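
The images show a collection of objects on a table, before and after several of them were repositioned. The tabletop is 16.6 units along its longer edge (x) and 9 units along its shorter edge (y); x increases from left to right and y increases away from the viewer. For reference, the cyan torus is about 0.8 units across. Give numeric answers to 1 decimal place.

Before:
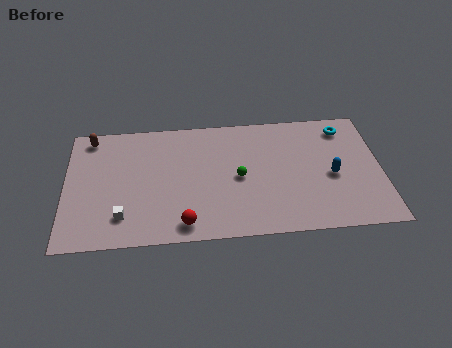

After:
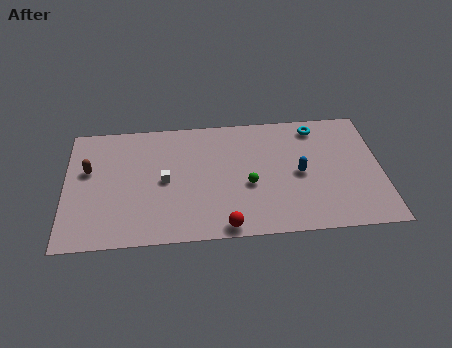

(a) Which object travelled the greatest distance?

the white cube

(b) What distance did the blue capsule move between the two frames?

1.7

From (14.0, 4.0) to (12.3, 4.3), the blue capsule covered √(1.7² + 0.3²) ≈ 1.7 units.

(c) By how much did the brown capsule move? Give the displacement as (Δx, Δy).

(-0.1, -2.4)

From the two frames, the brown capsule sits at roughly (1.3, 7.9) before and (1.2, 5.5) after.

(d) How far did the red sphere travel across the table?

2.1

The red sphere was near (6.2, 1.2) before and (8.3, 0.8) after, so it travelled √(2.1² + 0.4²) ≈ 2.1 units.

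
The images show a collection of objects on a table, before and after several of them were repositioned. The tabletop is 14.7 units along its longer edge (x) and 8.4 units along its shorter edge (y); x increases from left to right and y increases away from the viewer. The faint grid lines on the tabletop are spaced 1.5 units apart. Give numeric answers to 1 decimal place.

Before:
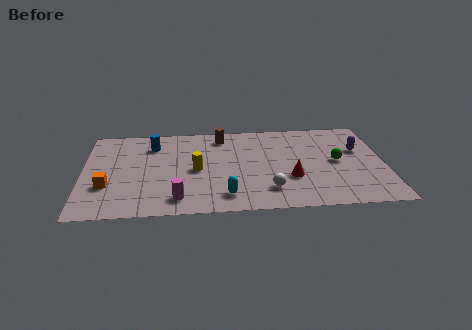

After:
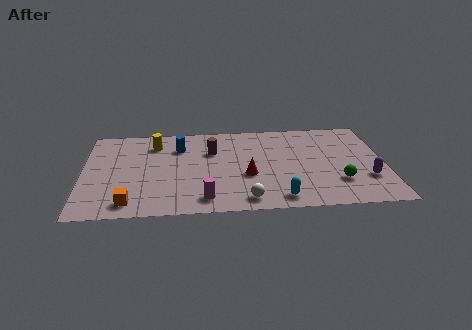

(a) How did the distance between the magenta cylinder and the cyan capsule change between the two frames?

+1.3

They were about 2.3 units apart before and 3.6 after — 1.3 units further apart.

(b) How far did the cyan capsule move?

2.6

The cyan capsule was near (6.9, 1.5) before and (9.5, 1.1) after, so it travelled √(2.6² + 0.4²) ≈ 2.6 units.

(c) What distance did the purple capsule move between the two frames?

2.7

The purple capsule moved from about (13.5, 5.3) to (13.8, 2.6), a distance of √(0.3² + 2.7²) ≈ 2.7.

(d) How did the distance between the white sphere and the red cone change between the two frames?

+0.7

They were about 1.5 units apart before and 2.2 after — 0.7 units further apart.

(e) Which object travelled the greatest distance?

the yellow cylinder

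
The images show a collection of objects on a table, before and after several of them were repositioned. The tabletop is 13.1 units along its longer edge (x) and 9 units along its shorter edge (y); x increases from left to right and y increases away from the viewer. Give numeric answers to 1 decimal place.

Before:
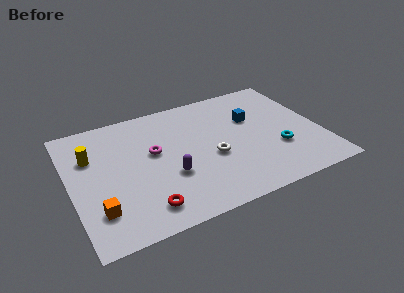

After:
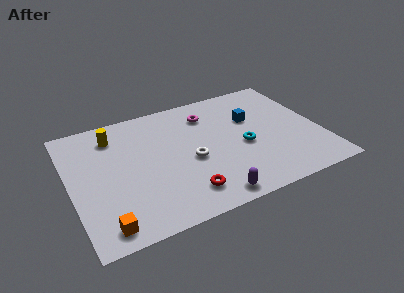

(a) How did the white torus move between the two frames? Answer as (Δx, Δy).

(-1.1, 0.2)

The white torus was at about (7.3, 3.7) and moved to about (6.2, 3.9).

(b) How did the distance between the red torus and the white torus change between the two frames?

-2.1

They were about 4.4 units apart before and 2.3 after — 2.1 units closer together.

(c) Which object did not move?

the blue cube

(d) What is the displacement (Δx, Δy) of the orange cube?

(0.2, -1.1)

The orange cube started near (1.2, 2.2) and ended near (1.4, 1.1).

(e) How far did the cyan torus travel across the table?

1.9

From (10.7, 3.0) to (9.0, 3.9), the cyan torus covered √(1.7² + 0.9²) ≈ 1.9 units.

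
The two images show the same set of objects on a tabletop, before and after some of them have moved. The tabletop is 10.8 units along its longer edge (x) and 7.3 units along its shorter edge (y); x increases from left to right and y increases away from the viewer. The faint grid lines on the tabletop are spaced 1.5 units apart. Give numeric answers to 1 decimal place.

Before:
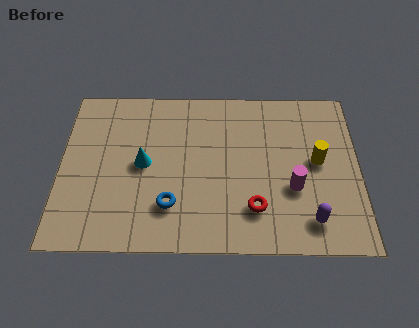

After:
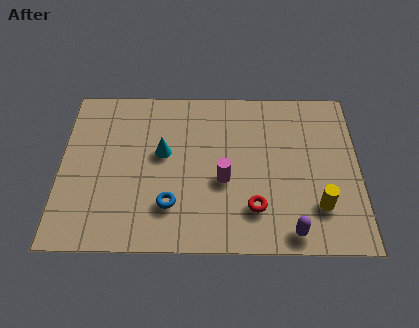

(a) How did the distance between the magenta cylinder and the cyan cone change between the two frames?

-3.0

The distance was about 5.5 in the first image and 2.5 in the second, so they moved 3.0 units closer together.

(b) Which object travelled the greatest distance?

the magenta cylinder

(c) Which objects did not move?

the red torus and the blue torus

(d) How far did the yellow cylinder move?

2.0

The yellow cylinder was near (9.3, 3.9) before and (9.3, 1.9) after, so it travelled √(0.0² + 2.0²) ≈ 2.0 units.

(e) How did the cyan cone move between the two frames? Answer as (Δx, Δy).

(0.7, 0.5)

The cyan cone was at about (3.0, 3.7) and moved to about (3.7, 4.2).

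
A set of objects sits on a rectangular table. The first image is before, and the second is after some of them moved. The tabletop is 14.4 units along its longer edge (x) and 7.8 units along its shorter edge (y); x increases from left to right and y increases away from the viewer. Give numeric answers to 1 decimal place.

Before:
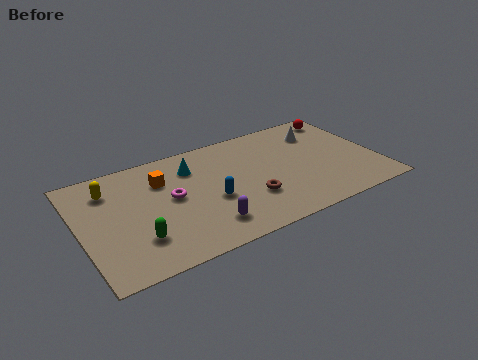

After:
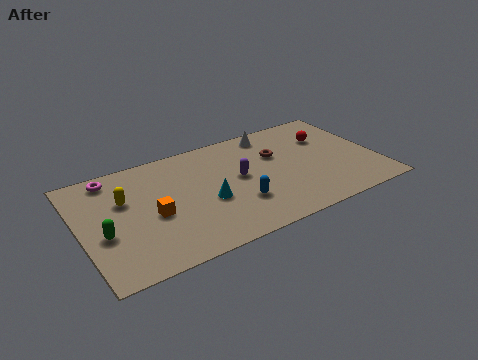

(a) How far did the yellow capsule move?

1.2

The yellow capsule moved from about (1.6, 6.0) to (2.2, 5.0), a distance of √(0.6² + 1.0²) ≈ 1.2.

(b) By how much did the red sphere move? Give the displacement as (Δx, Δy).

(-1.0, -1.3)

From the two frames, the red sphere sits at roughly (13.3, 6.7) before and (12.3, 5.4) after.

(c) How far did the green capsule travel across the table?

1.8

The green capsule moved from about (2.5, 2.1) to (1.0, 3.1), a distance of √(1.5² + 1.0²) ≈ 1.8.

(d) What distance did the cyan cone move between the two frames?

2.7

From (5.6, 5.9) to (6.0, 3.2), the cyan cone covered √(0.4² + 2.7²) ≈ 2.7 units.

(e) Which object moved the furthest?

the magenta torus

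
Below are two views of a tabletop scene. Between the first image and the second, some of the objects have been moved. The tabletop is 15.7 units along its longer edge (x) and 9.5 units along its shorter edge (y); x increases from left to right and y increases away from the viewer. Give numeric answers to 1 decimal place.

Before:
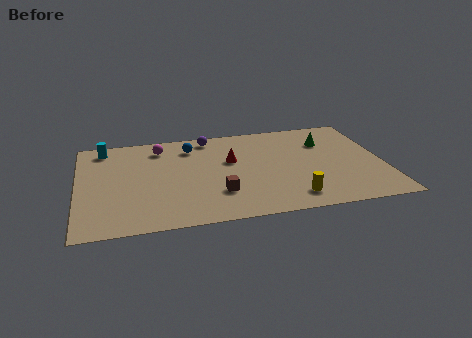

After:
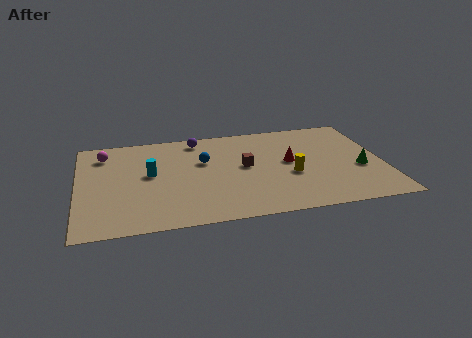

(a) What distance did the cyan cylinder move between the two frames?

3.8

The cyan cylinder moved from about (1.4, 8.2) to (3.7, 5.2), a distance of √(2.3² + 3.0²) ≈ 3.8.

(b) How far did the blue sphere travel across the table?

1.7

The blue sphere was near (5.9, 7.6) before and (6.5, 6.0) after, so it travelled √(0.6² + 1.6²) ≈ 1.7 units.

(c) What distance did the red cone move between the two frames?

3.1

The red cone was near (7.9, 5.8) before and (10.9, 5.1) after, so it travelled √(3.0² + 0.7²) ≈ 3.1 units.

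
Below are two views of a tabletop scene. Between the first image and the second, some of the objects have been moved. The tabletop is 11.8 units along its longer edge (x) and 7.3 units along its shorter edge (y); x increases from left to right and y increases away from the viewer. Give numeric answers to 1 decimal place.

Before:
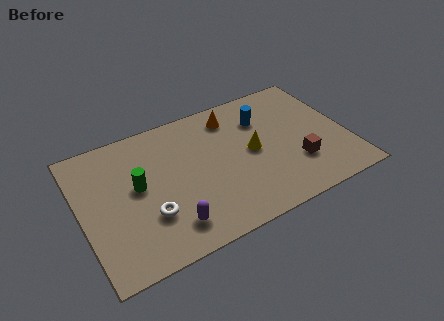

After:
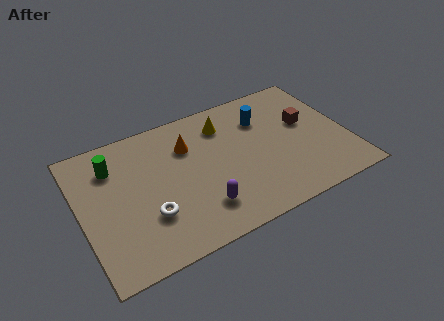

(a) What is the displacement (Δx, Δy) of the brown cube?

(0.7, 2.1)

The brown cube started near (9.4, 2.2) and ended near (10.1, 4.3).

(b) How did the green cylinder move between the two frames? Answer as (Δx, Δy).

(-0.9, 1.5)

The green cylinder was at about (2.5, 4.0) and moved to about (1.6, 5.5).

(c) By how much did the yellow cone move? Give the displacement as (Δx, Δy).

(-1.0, 2.0)

The yellow cone was at about (7.6, 3.7) and moved to about (6.6, 5.7).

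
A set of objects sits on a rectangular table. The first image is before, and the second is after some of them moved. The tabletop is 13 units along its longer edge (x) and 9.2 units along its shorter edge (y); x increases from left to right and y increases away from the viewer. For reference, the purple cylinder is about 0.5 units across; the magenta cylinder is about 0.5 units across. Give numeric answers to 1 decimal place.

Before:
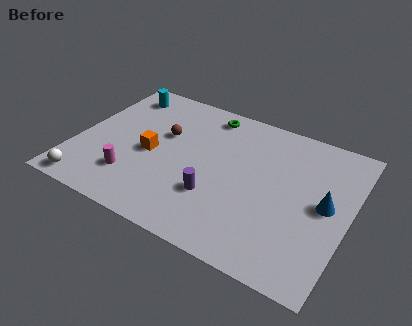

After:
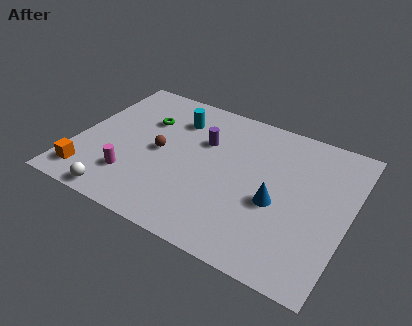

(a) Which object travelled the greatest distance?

the orange cube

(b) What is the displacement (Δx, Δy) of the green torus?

(-2.8, -1.7)

From the two frames, the green torus sits at roughly (5.8, 8.0) before and (3.0, 6.3) after.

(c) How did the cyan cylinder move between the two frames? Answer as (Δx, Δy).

(2.9, -0.7)

The cyan cylinder was at about (1.5, 7.7) and moved to about (4.4, 7.0).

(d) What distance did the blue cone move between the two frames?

2.4

The blue cone moved from about (11.9, 4.7) to (9.7, 3.8), a distance of √(2.2² + 0.9²) ≈ 2.4.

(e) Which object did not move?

the magenta cylinder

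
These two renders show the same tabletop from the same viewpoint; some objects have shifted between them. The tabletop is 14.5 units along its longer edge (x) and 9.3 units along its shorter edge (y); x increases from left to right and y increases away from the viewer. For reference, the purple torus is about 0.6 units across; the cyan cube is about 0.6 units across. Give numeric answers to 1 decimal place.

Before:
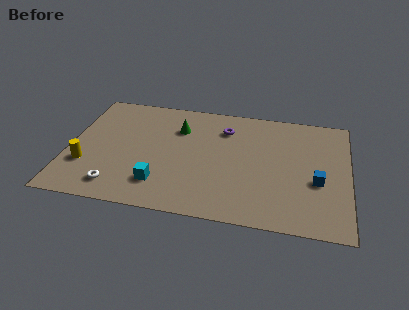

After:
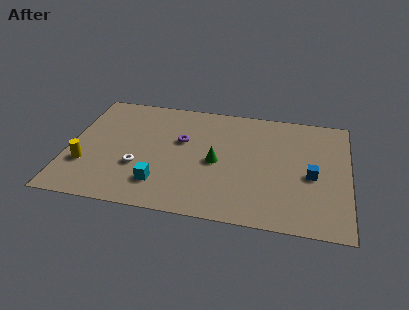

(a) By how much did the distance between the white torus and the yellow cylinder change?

+0.5

They were about 2.2 units apart before and 2.7 after — 0.5 units further apart.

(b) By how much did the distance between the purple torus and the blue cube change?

+1.0

They were about 6.0 units apart before and 7.0 after — 1.0 units further apart.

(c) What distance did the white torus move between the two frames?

2.0

From (2.7, 1.5) to (3.7, 3.2), the white torus covered √(1.0² + 1.7²) ≈ 2.0 units.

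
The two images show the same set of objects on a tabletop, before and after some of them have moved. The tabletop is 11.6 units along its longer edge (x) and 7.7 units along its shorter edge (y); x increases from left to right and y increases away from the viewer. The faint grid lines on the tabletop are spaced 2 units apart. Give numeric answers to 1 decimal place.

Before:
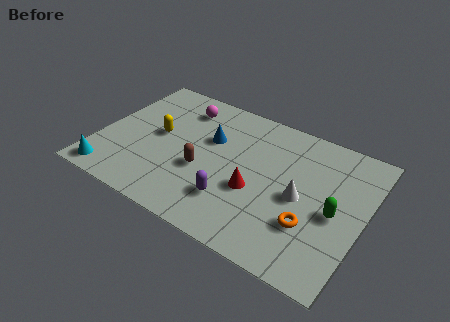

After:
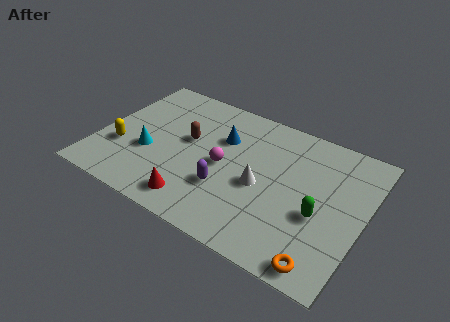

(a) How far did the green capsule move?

0.7

The green capsule was near (10.4, 3.5) before and (9.8, 3.1) after, so it travelled √(0.6² + 0.4²) ≈ 0.7 units.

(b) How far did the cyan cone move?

2.4

From (0.9, 0.9) to (2.3, 2.9), the cyan cone covered √(1.4² + 2.0²) ≈ 2.4 units.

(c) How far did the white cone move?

1.7

The white cone was near (8.9, 3.6) before and (7.2, 3.4) after, so it travelled √(1.7² + 0.2²) ≈ 1.7 units.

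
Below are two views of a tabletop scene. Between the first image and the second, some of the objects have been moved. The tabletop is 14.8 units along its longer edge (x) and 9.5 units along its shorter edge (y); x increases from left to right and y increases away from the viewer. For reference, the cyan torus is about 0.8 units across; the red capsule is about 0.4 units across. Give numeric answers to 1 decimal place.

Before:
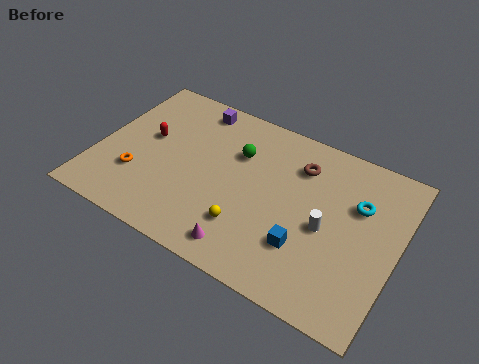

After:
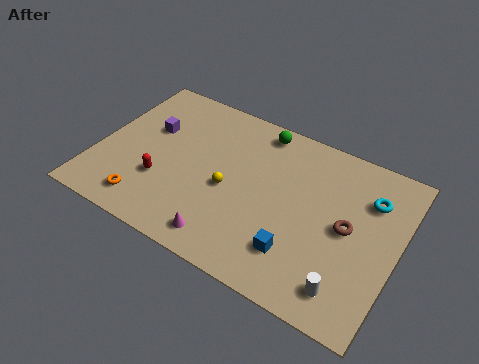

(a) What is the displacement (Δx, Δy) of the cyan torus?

(0.5, 0.6)

The cyan torus started near (12.7, 6.3) and ended near (13.2, 6.9).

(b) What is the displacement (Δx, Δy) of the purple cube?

(-1.9, -2.3)

The purple cube was at about (4.2, 8.3) and moved to about (2.3, 6.0).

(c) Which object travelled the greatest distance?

the brown torus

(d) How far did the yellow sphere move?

2.1

The yellow sphere was near (7.8, 2.5) before and (6.6, 4.2) after, so it travelled √(1.2² + 1.7²) ≈ 2.1 units.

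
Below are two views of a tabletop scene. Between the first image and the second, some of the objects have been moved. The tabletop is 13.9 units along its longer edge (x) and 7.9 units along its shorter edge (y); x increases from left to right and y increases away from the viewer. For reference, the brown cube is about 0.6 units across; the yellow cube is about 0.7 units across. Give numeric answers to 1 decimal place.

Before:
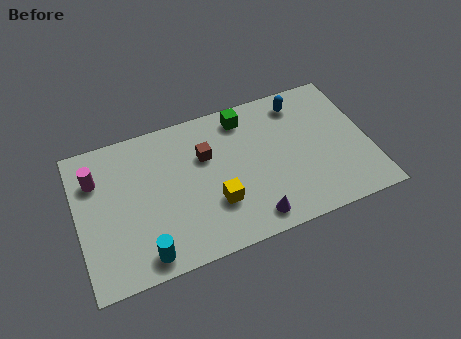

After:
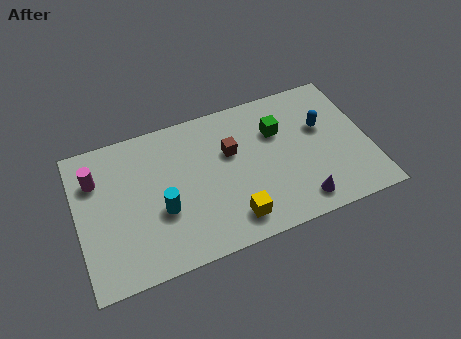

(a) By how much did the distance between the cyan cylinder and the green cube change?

-1.5

They were about 7.8 units apart before and 6.3 after — 1.5 units closer together.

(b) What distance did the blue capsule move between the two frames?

1.9

From (10.9, 6.6) to (11.8, 4.9), the blue capsule covered √(0.9² + 1.7²) ≈ 1.9 units.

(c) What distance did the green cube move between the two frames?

2.0

From (8.2, 6.7) to (9.7, 5.4), the green cube covered √(1.5² + 1.3²) ≈ 2.0 units.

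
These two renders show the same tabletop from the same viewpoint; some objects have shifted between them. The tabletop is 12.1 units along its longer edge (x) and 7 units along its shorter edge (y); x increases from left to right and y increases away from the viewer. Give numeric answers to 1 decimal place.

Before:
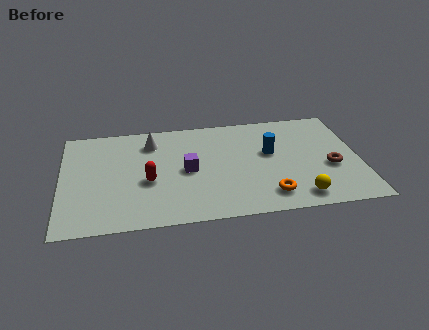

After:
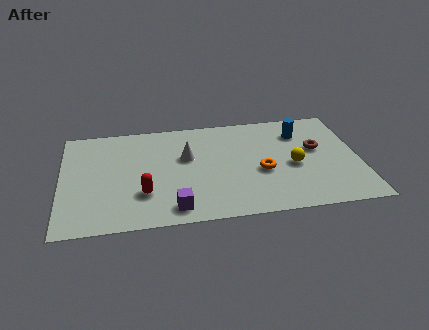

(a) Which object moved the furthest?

the purple cube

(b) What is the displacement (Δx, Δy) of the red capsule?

(-0.2, -0.8)

From the two frames, the red capsule sits at roughly (3.5, 2.9) before and (3.3, 2.1) after.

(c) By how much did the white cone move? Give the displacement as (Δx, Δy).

(1.4, -1.2)

The white cone started near (3.7, 5.5) and ended near (5.1, 4.3).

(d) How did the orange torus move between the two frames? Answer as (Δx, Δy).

(-0.2, 1.6)

The orange torus was at about (8.3, 1.3) and moved to about (8.1, 2.9).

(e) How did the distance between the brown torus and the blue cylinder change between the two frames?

-1.4

They were about 2.7 units apart before and 1.3 after — 1.4 units closer together.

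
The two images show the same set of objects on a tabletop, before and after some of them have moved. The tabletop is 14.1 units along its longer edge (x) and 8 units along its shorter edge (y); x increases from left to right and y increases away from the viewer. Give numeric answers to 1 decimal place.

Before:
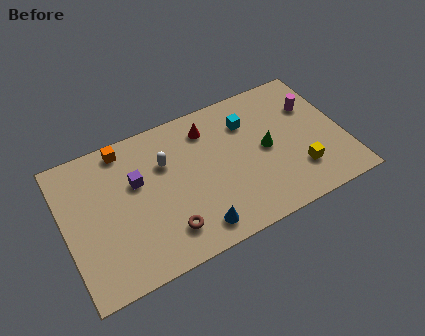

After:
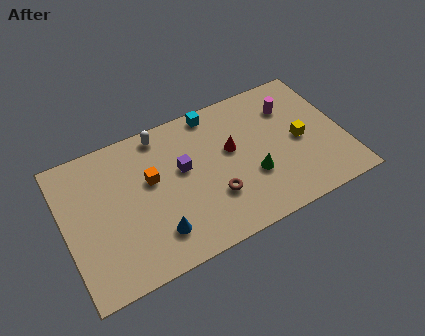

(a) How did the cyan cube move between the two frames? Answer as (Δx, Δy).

(-1.6, 1.3)

The cyan cube was at about (9.5, 5.9) and moved to about (7.9, 7.2).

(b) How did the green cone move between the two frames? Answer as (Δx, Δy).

(-0.9, -1.2)

From the two frames, the green cone sits at roughly (10.2, 4.0) before and (9.3, 2.8) after.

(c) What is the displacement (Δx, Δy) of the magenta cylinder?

(-1.1, 0.4)

The magenta cylinder was at about (12.8, 5.5) and moved to about (11.7, 5.9).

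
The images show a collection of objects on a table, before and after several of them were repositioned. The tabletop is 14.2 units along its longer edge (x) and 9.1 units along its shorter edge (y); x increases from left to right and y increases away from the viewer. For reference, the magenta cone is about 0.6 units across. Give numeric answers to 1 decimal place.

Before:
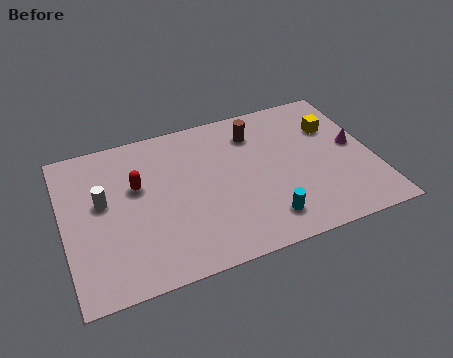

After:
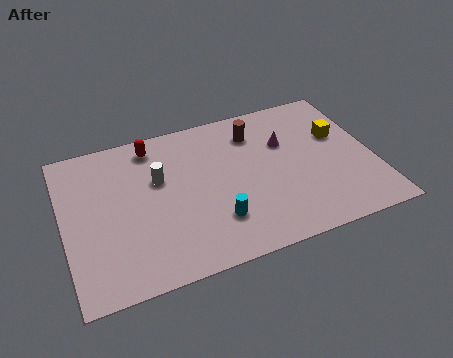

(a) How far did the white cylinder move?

2.6

The white cylinder moved from about (1.8, 5.2) to (4.4, 5.7), a distance of √(2.6² + 0.5²) ≈ 2.6.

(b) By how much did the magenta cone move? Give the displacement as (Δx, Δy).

(-3.1, 1.2)

The magenta cone was at about (13.4, 4.8) and moved to about (10.3, 6.0).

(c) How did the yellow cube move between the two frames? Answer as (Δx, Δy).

(0.2, -0.6)

From the two frames, the yellow cube sits at roughly (12.6, 6.3) before and (12.8, 5.7) after.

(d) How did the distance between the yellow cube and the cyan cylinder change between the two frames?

+1.0

Before: roughly 5.9 units apart; after: 6.9. That's 1.0 units further apart.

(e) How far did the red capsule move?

2.4

The red capsule was near (3.4, 5.6) before and (4.3, 7.8) after, so it travelled √(0.9² + 2.2²) ≈ 2.4 units.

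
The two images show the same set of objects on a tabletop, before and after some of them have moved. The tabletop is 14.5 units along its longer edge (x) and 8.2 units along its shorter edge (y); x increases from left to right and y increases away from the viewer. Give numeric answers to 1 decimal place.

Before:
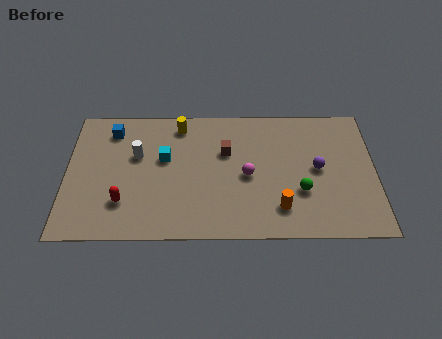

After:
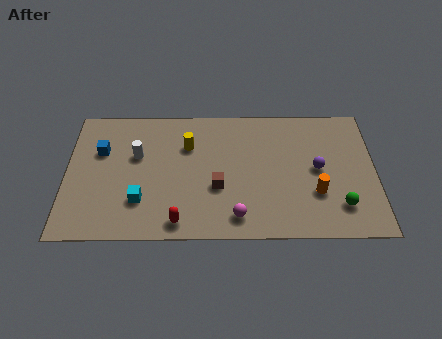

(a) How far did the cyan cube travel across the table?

2.8

The cyan cube was near (4.6, 4.9) before and (3.5, 2.3) after, so it travelled √(1.1² + 2.6²) ≈ 2.8 units.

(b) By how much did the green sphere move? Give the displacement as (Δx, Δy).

(1.8, -0.9)

The green sphere started near (11.0, 2.8) and ended near (12.8, 1.9).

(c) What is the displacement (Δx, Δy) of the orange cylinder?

(1.7, 0.9)

The orange cylinder started near (10.0, 1.8) and ended near (11.7, 2.7).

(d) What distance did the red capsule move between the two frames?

2.9

The red capsule moved from about (2.7, 2.2) to (5.3, 1.0), a distance of √(2.6² + 1.2²) ≈ 2.9.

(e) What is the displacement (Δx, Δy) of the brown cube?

(-0.4, -2.2)

From the two frames, the brown cube sits at roughly (7.5, 5.3) before and (7.1, 3.1) after.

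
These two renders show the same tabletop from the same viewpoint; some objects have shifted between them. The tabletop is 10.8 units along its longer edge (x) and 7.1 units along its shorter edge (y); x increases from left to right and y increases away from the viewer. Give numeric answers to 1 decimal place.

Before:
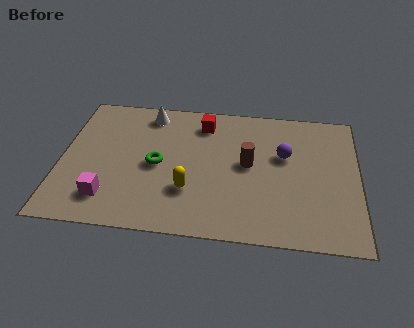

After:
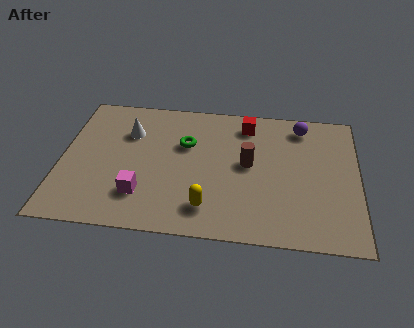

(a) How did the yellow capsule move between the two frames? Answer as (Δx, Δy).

(0.7, -0.8)

From the two frames, the yellow capsule sits at roughly (4.7, 2.2) before and (5.4, 1.4) after.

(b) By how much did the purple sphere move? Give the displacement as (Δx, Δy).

(0.6, 1.6)

The purple sphere started near (8.1, 4.4) and ended near (8.7, 6.0).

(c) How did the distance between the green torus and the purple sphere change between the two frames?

-0.3

Before: roughly 4.7 units apart; after: 4.4. That's 0.3 units closer together.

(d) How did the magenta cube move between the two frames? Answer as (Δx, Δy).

(1.2, 0.3)

The magenta cube started near (1.8, 1.5) and ended near (3.0, 1.8).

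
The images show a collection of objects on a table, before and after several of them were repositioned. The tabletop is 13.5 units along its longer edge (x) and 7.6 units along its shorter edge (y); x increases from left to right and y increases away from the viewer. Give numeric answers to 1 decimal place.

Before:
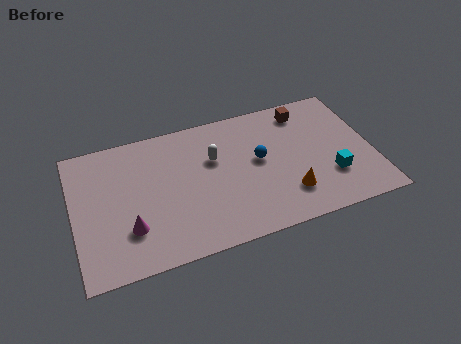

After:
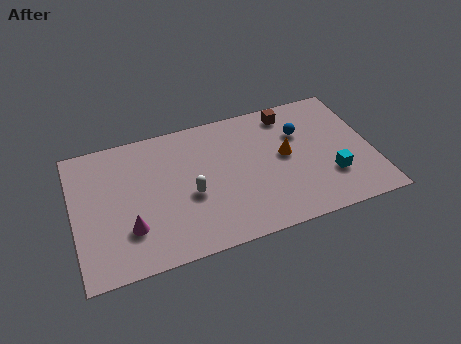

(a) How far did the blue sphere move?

2.2

The blue sphere moved from about (8.4, 4.2) to (10.4, 5.2), a distance of √(2.0² + 1.0²) ≈ 2.2.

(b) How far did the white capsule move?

2.1

The white capsule was near (6.4, 4.9) before and (5.2, 3.2) after, so it travelled √(1.2² + 1.7²) ≈ 2.1 units.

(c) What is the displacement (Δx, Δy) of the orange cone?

(0.1, 2.2)

The orange cone was at about (9.5, 1.9) and moved to about (9.6, 4.1).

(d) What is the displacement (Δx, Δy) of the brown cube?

(-0.7, 0.1)

The brown cube was at about (10.7, 6.4) and moved to about (10.0, 6.5).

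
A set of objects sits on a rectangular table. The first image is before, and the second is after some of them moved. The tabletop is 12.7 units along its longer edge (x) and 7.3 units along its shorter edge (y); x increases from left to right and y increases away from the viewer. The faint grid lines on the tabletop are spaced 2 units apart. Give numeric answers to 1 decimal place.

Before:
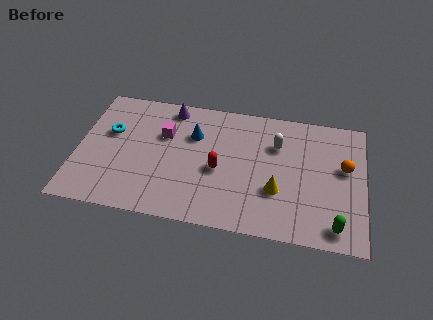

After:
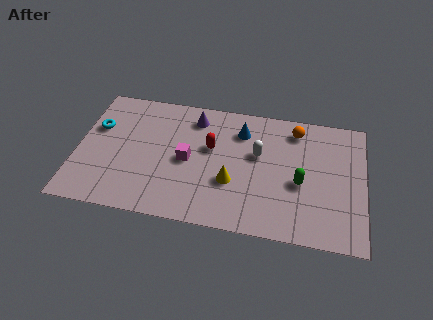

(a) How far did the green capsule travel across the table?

2.6

From (11.5, 1.0) to (9.9, 3.1), the green capsule covered √(1.6² + 2.1²) ≈ 2.6 units.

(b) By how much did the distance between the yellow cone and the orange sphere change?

+1.0

The distance was about 3.4 in the first image and 4.4 in the second, so they moved 1.0 units further apart.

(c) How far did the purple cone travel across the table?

1.2

The purple cone moved from about (4.0, 6.4) to (5.1, 6.0), a distance of √(1.1² + 0.4²) ≈ 1.2.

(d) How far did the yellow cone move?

2.0

From (8.9, 2.5) to (6.9, 2.6), the yellow cone covered √(2.0² + 0.1²) ≈ 2.0 units.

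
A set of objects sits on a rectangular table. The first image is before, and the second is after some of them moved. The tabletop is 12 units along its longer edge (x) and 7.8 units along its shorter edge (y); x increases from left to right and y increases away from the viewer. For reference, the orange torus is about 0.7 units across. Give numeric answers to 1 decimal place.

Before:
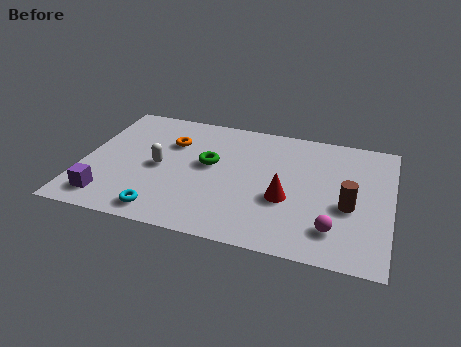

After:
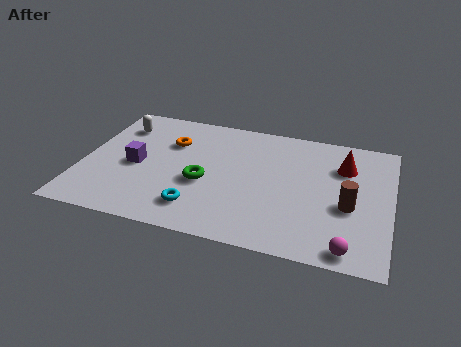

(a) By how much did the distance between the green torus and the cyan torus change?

-2.1

Before: roughly 3.7 units apart; after: 1.6. That's 2.1 units closer together.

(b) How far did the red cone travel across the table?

3.3

From (8.0, 3.0) to (10.1, 5.6), the red cone covered √(2.1² + 2.6²) ≈ 3.3 units.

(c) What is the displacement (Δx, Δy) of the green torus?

(-0.1, -1.2)

From the two frames, the green torus sits at roughly (4.9, 4.4) before and (4.8, 3.2) after.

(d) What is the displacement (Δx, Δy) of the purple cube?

(0.9, 2.3)

From the two frames, the purple cube sits at roughly (1.2, 1.3) before and (2.1, 3.6) after.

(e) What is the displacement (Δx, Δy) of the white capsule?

(-1.8, 2.3)

From the two frames, the white capsule sits at roughly (3.0, 3.7) before and (1.2, 6.0) after.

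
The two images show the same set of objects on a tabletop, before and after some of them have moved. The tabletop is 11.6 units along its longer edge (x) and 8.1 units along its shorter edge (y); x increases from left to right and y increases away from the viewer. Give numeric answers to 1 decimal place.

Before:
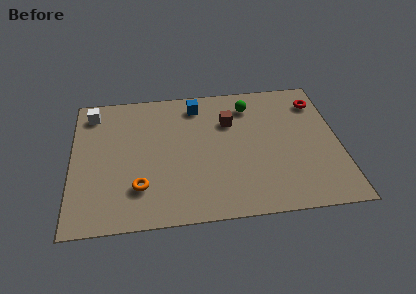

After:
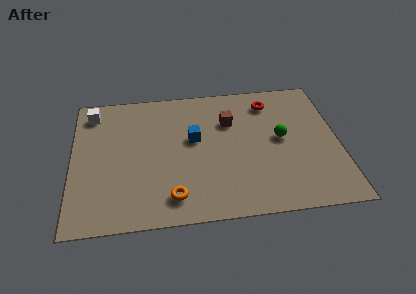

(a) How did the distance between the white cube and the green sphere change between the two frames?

+1.7

The distance was about 6.9 in the first image and 8.6 in the second, so they moved 1.7 units further apart.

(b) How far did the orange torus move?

1.6

From (2.9, 2.1) to (4.3, 1.4), the orange torus covered √(1.4² + 0.7²) ≈ 1.6 units.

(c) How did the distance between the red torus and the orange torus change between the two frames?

-2.2

Before: roughly 9.0 units apart; after: 6.8. That's 2.2 units closer together.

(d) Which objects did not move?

the white cube and the brown cube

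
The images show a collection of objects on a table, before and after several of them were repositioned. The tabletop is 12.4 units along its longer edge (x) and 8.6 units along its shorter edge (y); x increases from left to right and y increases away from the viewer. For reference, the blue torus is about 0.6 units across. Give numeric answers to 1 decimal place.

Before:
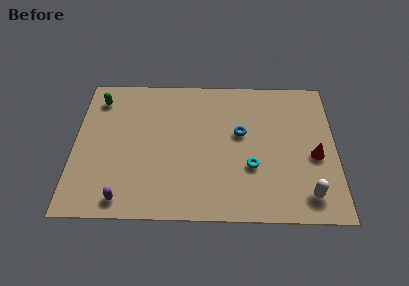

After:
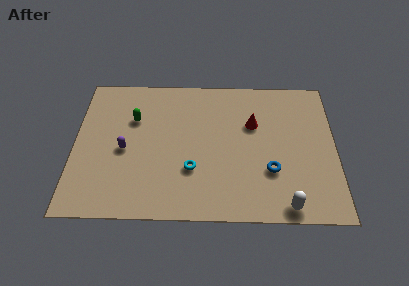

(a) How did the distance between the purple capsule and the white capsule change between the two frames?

-0.4

They were about 8.6 units apart before and 8.2 after — 0.4 units closer together.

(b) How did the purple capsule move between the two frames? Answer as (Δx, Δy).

(0.0, 2.9)

The purple capsule was at about (2.4, 1.0) and moved to about (2.4, 3.9).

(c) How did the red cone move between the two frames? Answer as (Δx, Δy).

(-2.9, 1.9)

From the two frames, the red cone sits at roughly (11.4, 3.7) before and (8.5, 5.6) after.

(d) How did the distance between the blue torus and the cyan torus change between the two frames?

+1.6

They were about 2.1 units apart before and 3.7 after — 1.6 units further apart.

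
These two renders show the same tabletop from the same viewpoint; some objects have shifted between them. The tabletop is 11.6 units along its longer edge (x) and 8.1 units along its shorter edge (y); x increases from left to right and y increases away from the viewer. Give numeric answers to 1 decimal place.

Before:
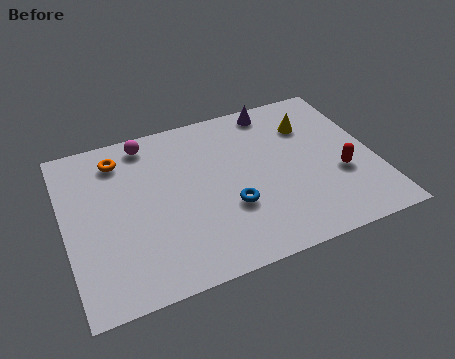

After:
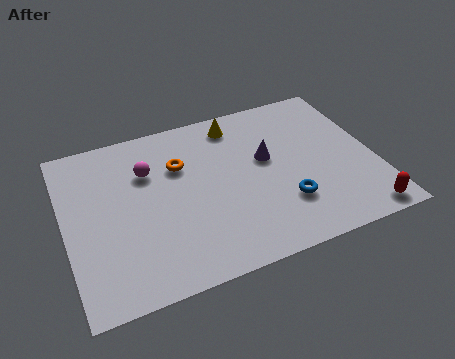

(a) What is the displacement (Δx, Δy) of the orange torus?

(2.2, -1.1)

The orange torus started near (2.2, 6.6) and ended near (4.4, 5.5).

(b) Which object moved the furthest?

the yellow cone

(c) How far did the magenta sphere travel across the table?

1.5

From (3.3, 7.1) to (3.2, 5.6), the magenta sphere covered √(0.1² + 1.5²) ≈ 1.5 units.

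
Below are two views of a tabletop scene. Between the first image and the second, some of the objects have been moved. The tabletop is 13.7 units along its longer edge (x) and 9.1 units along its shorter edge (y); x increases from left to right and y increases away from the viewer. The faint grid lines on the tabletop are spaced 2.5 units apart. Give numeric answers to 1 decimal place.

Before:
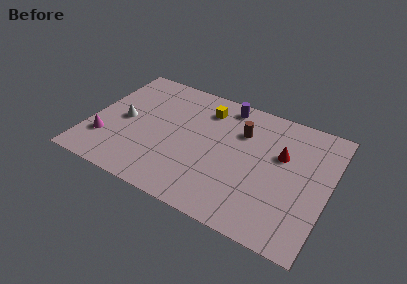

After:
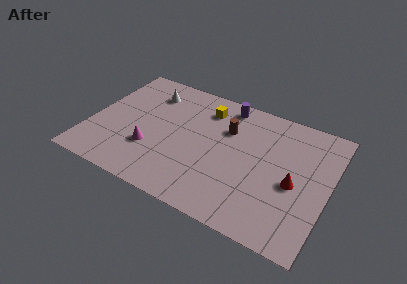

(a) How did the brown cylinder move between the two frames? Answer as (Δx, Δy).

(-0.8, -0.2)

The brown cylinder started near (8.5, 6.4) and ended near (7.7, 6.2).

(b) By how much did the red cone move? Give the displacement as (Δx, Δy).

(0.9, -1.7)

The red cone started near (10.9, 5.7) and ended near (11.8, 4.0).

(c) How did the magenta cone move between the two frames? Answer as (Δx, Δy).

(2.6, 0.4)

The magenta cone was at about (1.1, 2.5) and moved to about (3.7, 2.9).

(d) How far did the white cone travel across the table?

2.9

The white cone was near (1.9, 4.4) before and (3.0, 7.1) after, so it travelled √(1.1² + 2.7²) ≈ 2.9 units.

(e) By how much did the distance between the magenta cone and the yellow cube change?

-2.0

They were about 7.0 units apart before and 5.0 after — 2.0 units closer together.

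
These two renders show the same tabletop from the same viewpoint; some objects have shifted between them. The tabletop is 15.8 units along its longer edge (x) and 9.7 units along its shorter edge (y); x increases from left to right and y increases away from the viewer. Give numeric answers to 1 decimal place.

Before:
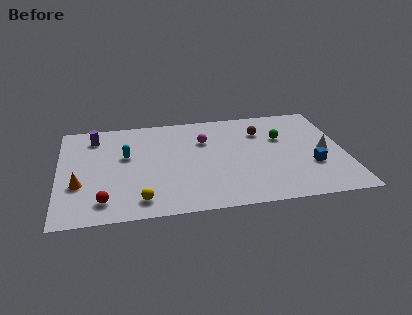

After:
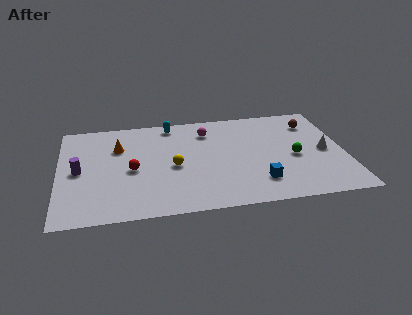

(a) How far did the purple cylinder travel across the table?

3.3

From (2.0, 7.9) to (1.1, 4.7), the purple cylinder covered √(0.9² + 3.2²) ≈ 3.3 units.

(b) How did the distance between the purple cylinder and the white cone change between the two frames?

+0.5

Before: roughly 13.1 units apart; after: 13.6. That's 0.5 units further apart.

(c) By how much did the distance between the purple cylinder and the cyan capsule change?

+3.8

Before: roughly 2.7 units apart; after: 6.5. That's 3.8 units further apart.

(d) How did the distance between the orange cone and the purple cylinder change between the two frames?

-1.6

They were about 4.6 units apart before and 3.0 after — 1.6 units closer together.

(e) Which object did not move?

the white cone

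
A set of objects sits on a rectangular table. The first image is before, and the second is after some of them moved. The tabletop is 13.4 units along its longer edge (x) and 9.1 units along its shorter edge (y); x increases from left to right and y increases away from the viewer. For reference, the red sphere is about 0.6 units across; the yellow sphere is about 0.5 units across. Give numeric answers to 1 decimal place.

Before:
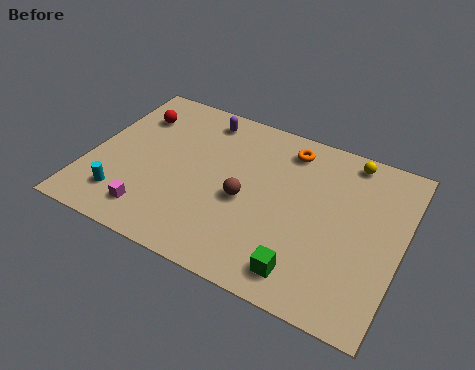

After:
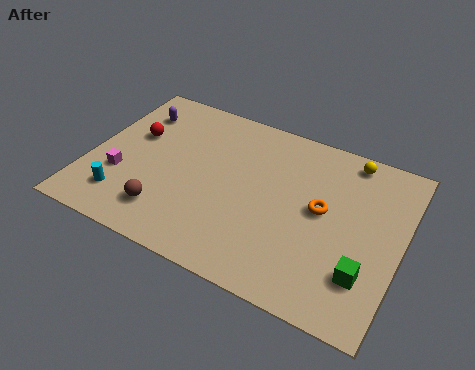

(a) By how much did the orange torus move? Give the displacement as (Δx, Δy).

(1.8, -2.7)

The orange torus was at about (8.2, 7.6) and moved to about (10.0, 4.9).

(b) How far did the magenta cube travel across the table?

2.2

From (3.1, 1.6) to (1.5, 3.1), the magenta cube covered √(1.6² + 1.5²) ≈ 2.2 units.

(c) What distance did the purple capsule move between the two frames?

3.0

The purple capsule moved from about (4.4, 7.8) to (1.5, 7.0), a distance of √(2.9² + 0.8²) ≈ 3.0.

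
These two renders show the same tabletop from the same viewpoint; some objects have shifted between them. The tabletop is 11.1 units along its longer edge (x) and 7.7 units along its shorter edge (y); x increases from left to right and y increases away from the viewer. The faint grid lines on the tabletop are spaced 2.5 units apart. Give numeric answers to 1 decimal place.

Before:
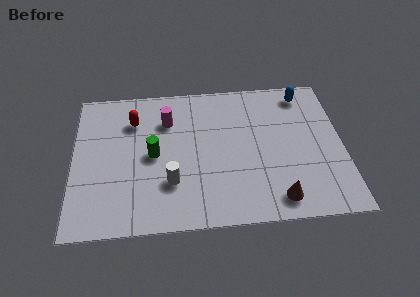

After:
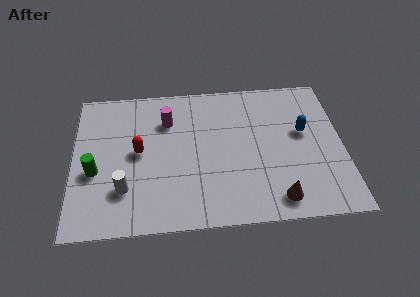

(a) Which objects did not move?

the magenta cylinder and the brown cone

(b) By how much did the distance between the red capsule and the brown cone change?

-1.1

The distance was about 7.4 in the first image and 6.3 in the second, so they moved 1.1 units closer together.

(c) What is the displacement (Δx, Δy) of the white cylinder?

(-1.9, -0.2)

The white cylinder was at about (4.0, 2.3) and moved to about (2.1, 2.1).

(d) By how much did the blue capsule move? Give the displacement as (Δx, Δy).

(-0.1, -2.1)

The blue capsule started near (9.6, 6.6) and ended near (9.5, 4.5).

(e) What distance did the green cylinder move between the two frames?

2.5

The green cylinder moved from about (3.3, 3.8) to (0.9, 3.1), a distance of √(2.4² + 0.7²) ≈ 2.5.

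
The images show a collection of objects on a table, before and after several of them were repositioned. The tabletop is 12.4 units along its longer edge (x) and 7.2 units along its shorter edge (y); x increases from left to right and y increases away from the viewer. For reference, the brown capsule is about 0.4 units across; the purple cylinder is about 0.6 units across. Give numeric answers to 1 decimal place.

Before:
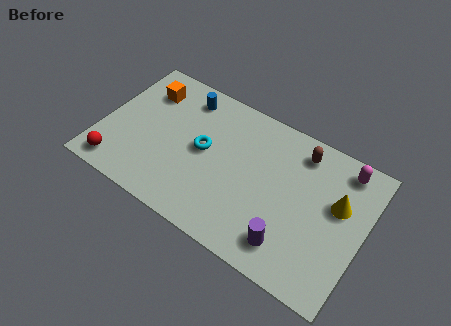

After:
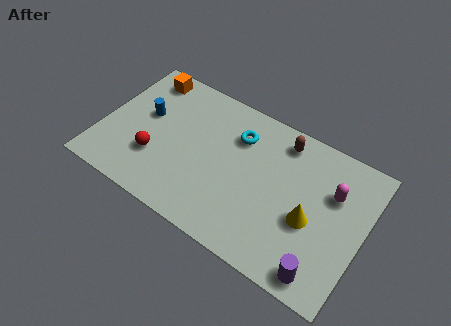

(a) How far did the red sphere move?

2.1

The red sphere was near (1.1, 1.0) before and (2.7, 2.3) after, so it travelled √(1.6² + 1.3²) ≈ 2.1 units.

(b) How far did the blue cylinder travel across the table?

2.4

The blue cylinder moved from about (3.5, 6.0) to (1.9, 4.2), a distance of √(1.6² + 1.8²) ≈ 2.4.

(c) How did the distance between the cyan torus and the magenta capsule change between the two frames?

-2.1

They were about 6.7 units apart before and 4.6 after — 2.1 units closer together.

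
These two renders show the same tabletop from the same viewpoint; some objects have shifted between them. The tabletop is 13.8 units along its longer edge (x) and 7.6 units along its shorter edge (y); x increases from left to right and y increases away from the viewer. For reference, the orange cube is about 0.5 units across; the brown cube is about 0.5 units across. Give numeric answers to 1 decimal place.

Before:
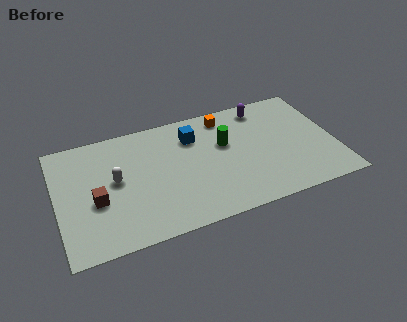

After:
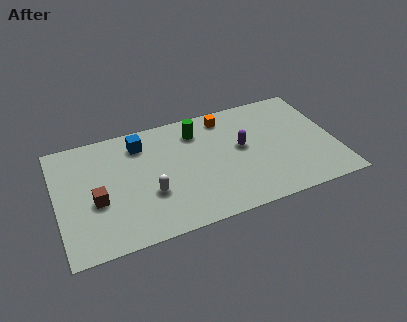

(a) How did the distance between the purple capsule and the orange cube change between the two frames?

+0.5

They were about 1.9 units apart before and 2.4 after — 0.5 units further apart.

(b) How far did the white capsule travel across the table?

2.1

From (2.9, 4.1) to (4.5, 2.7), the white capsule covered √(1.6² + 1.4²) ≈ 2.1 units.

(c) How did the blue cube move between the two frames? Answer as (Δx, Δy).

(-2.6, 0.4)

From the two frames, the blue cube sits at roughly (6.9, 5.7) before and (4.3, 6.1) after.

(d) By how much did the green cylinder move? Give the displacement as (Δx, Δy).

(-1.3, 1.3)

From the two frames, the green cylinder sits at roughly (8.4, 4.7) before and (7.1, 6.0) after.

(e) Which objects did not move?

the brown cube and the orange cube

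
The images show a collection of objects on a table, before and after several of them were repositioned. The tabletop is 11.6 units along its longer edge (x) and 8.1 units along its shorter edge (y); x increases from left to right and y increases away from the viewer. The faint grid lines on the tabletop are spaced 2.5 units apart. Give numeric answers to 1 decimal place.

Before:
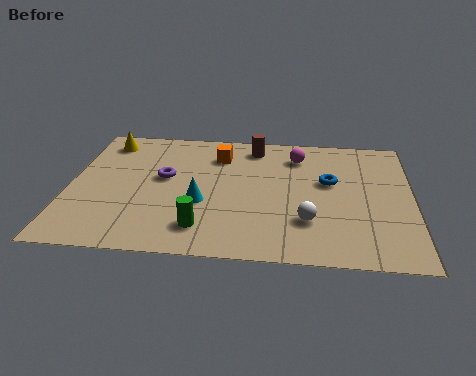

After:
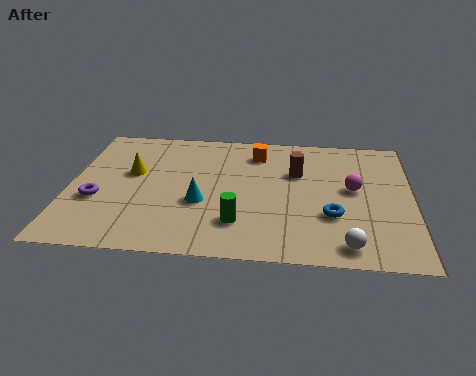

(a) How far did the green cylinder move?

1.3

From (4.6, 1.6) to (5.8, 2.0), the green cylinder covered √(1.2² + 0.4²) ≈ 1.3 units.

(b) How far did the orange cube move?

1.3

The orange cube was near (5.0, 6.2) before and (6.3, 6.5) after, so it travelled √(1.3² + 0.3²) ≈ 1.3 units.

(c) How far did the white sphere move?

1.8

The white sphere was near (8.1, 2.3) before and (9.4, 1.0) after, so it travelled √(1.3² + 1.3²) ≈ 1.8 units.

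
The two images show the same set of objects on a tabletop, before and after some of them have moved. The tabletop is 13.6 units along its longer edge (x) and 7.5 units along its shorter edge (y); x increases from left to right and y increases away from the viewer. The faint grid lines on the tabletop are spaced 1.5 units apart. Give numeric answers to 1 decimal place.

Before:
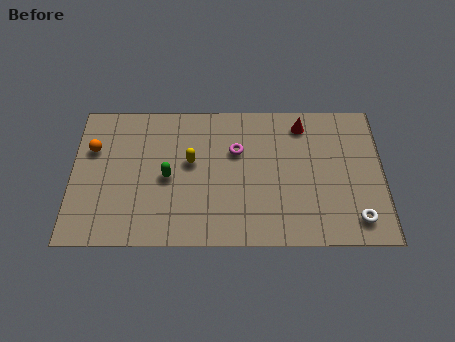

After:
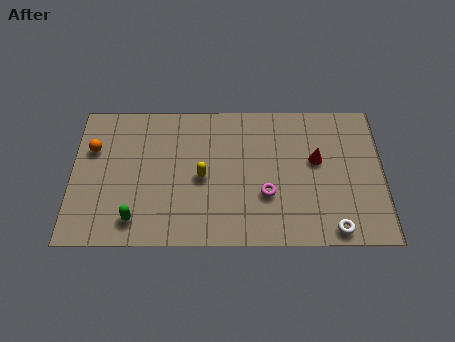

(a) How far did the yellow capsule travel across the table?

0.9

The yellow capsule was near (5.2, 4.3) before and (5.7, 3.5) after, so it travelled √(0.5² + 0.8²) ≈ 0.9 units.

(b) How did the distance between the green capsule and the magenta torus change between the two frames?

+2.5

The distance was about 3.3 in the first image and 5.8 in the second, so they moved 2.5 units further apart.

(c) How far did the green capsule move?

2.6

The green capsule moved from about (4.2, 3.5) to (2.8, 1.3), a distance of √(1.4² + 2.2²) ≈ 2.6.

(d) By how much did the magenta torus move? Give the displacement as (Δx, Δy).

(1.3, -2.3)

The magenta torus started near (7.2, 4.9) and ended near (8.5, 2.6).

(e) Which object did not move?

the orange sphere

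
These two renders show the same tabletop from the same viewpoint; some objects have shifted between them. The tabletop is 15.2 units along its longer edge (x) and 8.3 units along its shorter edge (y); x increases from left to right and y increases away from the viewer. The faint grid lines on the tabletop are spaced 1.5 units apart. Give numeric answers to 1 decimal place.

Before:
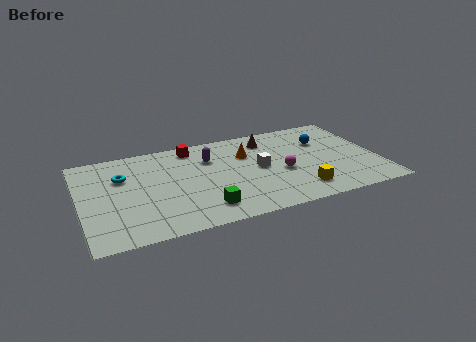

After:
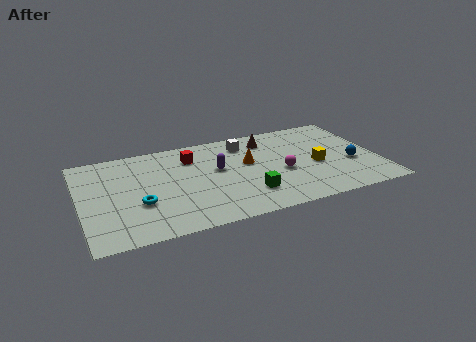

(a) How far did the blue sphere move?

2.8

The blue sphere was near (12.6, 5.7) before and (13.8, 3.2) after, so it travelled √(1.2² + 2.5²) ≈ 2.8 units.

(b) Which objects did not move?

the brown cone and the magenta sphere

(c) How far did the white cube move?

2.5

The white cube was near (9.1, 4.2) before and (8.6, 6.7) after, so it travelled √(0.5² + 2.5²) ≈ 2.5 units.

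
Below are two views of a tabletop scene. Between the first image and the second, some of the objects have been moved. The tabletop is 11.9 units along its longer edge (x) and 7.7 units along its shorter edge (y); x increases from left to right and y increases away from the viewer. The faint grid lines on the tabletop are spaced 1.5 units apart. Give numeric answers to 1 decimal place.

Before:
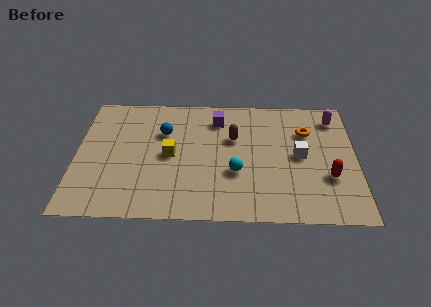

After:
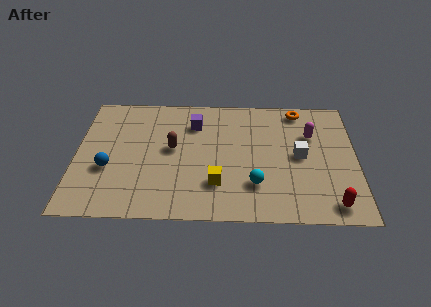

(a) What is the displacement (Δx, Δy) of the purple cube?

(-1.0, -0.3)

The purple cube was at about (6.0, 6.1) and moved to about (5.0, 5.8).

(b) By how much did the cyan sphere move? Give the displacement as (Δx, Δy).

(0.8, -0.7)

The cyan sphere was at about (6.8, 2.8) and moved to about (7.6, 2.1).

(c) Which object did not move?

the white cube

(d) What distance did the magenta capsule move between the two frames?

1.5

The magenta capsule was near (11.0, 6.3) before and (10.0, 5.2) after, so it travelled √(1.0² + 1.1²) ≈ 1.5 units.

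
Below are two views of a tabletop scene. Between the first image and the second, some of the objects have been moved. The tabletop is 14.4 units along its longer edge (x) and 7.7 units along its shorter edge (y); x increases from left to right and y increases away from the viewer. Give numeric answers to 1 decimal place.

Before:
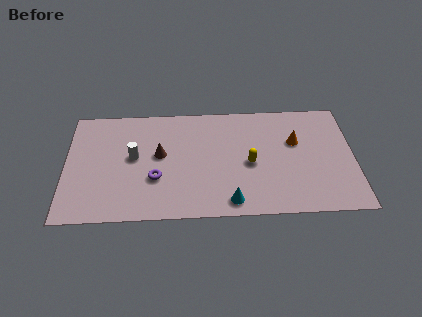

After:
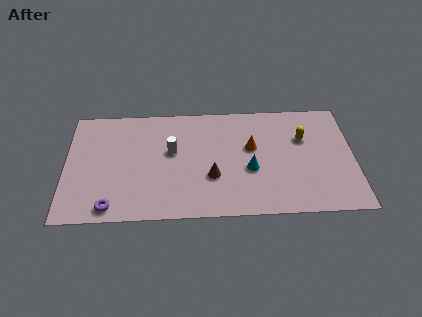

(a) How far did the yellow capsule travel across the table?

3.1

The yellow capsule moved from about (9.2, 3.5) to (11.9, 5.1), a distance of √(2.7² + 1.6²) ≈ 3.1.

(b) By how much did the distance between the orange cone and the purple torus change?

+0.6

Before: roughly 7.3 units apart; after: 7.9. That's 0.6 units further apart.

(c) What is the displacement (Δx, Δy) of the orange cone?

(-2.2, -0.3)

The orange cone started near (11.5, 4.9) and ended near (9.3, 4.6).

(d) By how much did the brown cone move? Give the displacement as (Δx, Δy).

(2.6, -1.6)

The brown cone was at about (4.7, 4.3) and moved to about (7.3, 2.7).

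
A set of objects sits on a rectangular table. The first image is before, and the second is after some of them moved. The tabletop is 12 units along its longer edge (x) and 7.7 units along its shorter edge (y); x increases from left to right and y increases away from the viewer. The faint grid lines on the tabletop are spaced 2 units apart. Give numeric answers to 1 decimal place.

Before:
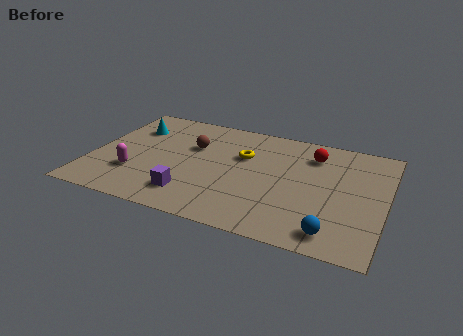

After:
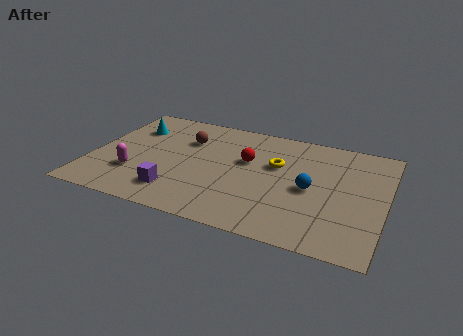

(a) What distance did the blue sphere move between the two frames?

2.7

The blue sphere moved from about (10.1, 1.1) to (9.0, 3.6), a distance of √(1.1² + 2.5²) ≈ 2.7.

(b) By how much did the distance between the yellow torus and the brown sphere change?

+1.7

Before: roughly 2.1 units apart; after: 3.8. That's 1.7 units further apart.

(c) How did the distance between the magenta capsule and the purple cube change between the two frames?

-0.6

The distance was about 2.5 in the first image and 1.9 in the second, so they moved 0.6 units closer together.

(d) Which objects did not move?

the magenta capsule and the cyan cone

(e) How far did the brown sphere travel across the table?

0.5

From (4.0, 5.0) to (3.7, 5.4), the brown sphere covered √(0.3² + 0.4²) ≈ 0.5 units.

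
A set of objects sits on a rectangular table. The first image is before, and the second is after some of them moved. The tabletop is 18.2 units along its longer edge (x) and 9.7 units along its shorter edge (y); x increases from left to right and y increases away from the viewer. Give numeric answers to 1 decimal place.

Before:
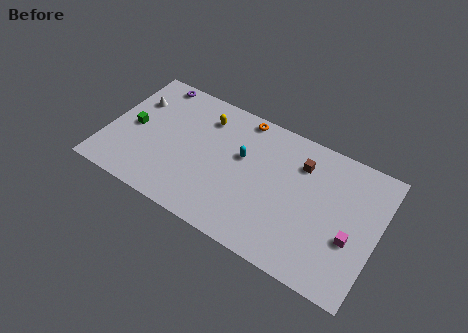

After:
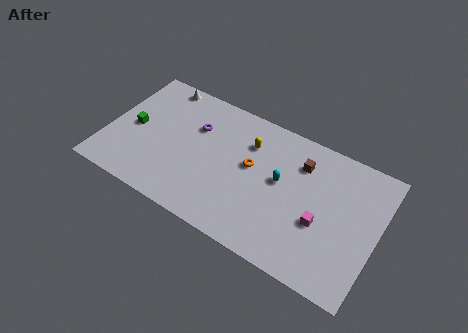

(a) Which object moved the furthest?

the purple torus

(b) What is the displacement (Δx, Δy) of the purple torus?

(3.3, -2.2)

The purple torus started near (2.4, 8.8) and ended near (5.7, 6.6).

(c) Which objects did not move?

the green cube and the brown cube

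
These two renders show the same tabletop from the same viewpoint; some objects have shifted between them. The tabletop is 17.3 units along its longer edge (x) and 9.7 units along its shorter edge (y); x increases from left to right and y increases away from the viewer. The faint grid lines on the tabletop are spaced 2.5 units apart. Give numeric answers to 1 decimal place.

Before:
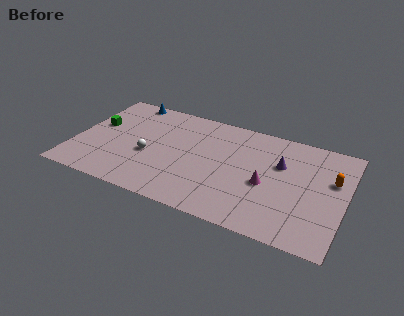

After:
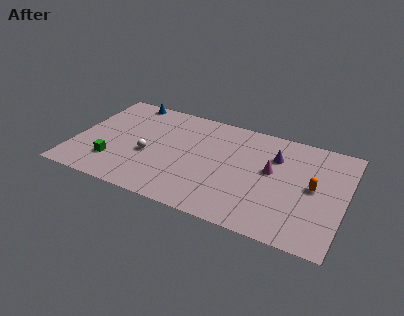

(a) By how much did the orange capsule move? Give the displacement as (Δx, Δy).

(-1.1, -1.1)

From the two frames, the orange capsule sits at roughly (16.4, 6.1) before and (15.3, 5.0) after.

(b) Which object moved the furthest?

the green cube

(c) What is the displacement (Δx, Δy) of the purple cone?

(-0.4, 0.6)

The purple cone started near (13.1, 6.3) and ended near (12.7, 6.9).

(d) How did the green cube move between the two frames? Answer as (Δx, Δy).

(1.5, -3.2)

The green cube started near (1.2, 5.7) and ended near (2.7, 2.5).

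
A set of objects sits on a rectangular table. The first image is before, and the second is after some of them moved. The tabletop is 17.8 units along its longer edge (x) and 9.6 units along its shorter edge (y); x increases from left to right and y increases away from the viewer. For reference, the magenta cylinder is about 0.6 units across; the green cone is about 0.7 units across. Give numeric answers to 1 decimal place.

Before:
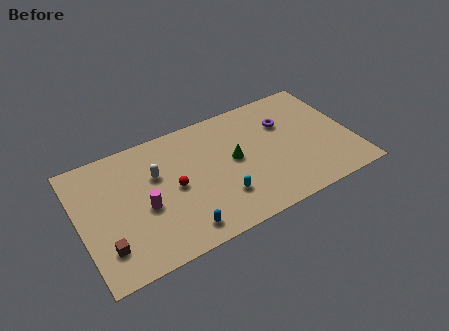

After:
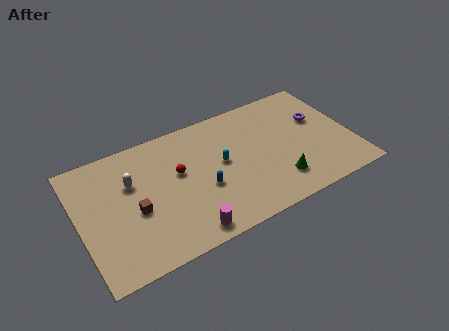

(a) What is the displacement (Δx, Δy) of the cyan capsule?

(0.4, 2.6)

From the two frames, the cyan capsule sits at roughly (8.9, 2.6) before and (9.3, 5.2) after.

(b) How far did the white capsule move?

1.6

The white capsule was near (5.1, 6.2) before and (3.5, 6.3) after, so it travelled √(1.6² + 0.1²) ≈ 1.6 units.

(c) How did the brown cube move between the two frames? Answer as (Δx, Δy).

(2.1, 1.8)

The brown cube was at about (1.4, 2.3) and moved to about (3.5, 4.1).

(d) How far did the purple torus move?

2.3

From (13.7, 6.6) to (15.9, 6.0), the purple torus covered √(2.2² + 0.6²) ≈ 2.3 units.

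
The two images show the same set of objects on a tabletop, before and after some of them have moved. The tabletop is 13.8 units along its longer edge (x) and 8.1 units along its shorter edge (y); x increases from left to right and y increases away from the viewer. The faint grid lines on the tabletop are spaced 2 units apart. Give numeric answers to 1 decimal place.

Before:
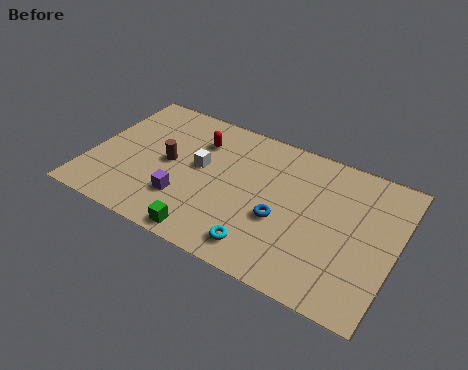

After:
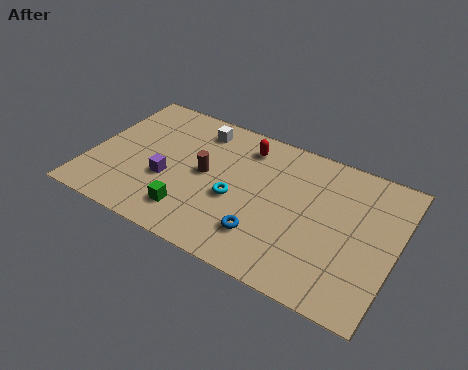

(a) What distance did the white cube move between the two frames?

2.2

The white cube was near (4.9, 4.5) before and (4.5, 6.7) after, so it travelled √(0.4² + 2.2²) ≈ 2.2 units.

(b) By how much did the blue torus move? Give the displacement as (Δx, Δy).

(-0.6, -1.2)

From the two frames, the blue torus sits at roughly (8.8, 3.2) before and (8.2, 2.0) after.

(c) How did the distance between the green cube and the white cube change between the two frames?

+1.2

They were about 3.8 units apart before and 5.0 after — 1.2 units further apart.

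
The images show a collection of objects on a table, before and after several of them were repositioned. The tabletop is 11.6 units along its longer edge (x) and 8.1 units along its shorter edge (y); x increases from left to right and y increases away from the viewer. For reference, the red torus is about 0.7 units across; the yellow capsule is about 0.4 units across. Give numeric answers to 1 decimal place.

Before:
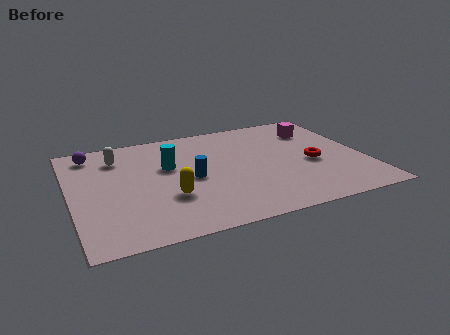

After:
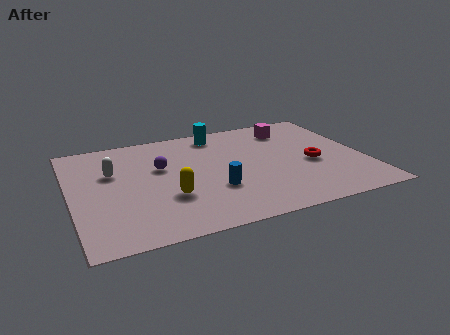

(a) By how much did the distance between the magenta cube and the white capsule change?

-0.6

The distance was about 8.0 in the first image and 7.4 in the second, so they moved 0.6 units closer together.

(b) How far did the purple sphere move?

3.2

The purple sphere moved from about (1.0, 6.9) to (3.6, 5.0), a distance of √(2.6² + 1.9²) ≈ 3.2.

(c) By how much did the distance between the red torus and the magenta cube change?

+0.4

They were about 2.6 units apart before and 3.0 after — 0.4 units further apart.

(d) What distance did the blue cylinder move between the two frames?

1.4

The blue cylinder was near (4.7, 3.8) before and (5.5, 2.7) after, so it travelled √(0.8² + 1.1²) ≈ 1.4 units.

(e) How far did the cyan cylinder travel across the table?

3.0

From (3.9, 5.0) to (6.1, 7.0), the cyan cylinder covered √(2.2² + 2.0²) ≈ 3.0 units.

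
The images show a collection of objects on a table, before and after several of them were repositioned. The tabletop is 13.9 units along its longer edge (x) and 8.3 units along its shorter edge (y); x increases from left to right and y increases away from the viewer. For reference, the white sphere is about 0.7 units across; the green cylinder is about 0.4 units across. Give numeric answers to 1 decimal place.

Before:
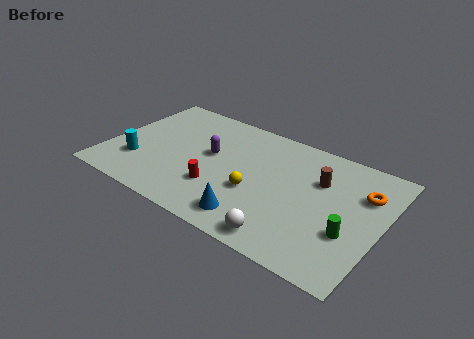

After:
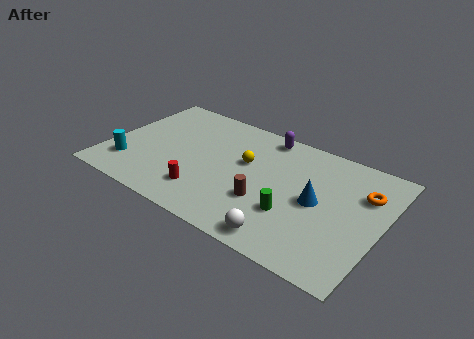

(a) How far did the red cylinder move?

0.8

From (5.9, 2.5) to (5.3, 1.9), the red cylinder covered √(0.6² + 0.6²) ≈ 0.8 units.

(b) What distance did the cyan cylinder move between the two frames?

0.6

The cyan cylinder moved from about (1.7, 2.4) to (1.3, 2.0), a distance of √(0.4² + 0.4²) ≈ 0.6.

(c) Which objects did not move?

the orange torus and the white sphere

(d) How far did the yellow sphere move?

2.0

The yellow sphere moved from about (7.7, 3.2) to (6.9, 5.0), a distance of √(0.8² + 1.8²) ≈ 2.0.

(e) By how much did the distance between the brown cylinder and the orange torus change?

+3.2

The distance was about 2.2 in the first image and 5.4 in the second, so they moved 3.2 units further apart.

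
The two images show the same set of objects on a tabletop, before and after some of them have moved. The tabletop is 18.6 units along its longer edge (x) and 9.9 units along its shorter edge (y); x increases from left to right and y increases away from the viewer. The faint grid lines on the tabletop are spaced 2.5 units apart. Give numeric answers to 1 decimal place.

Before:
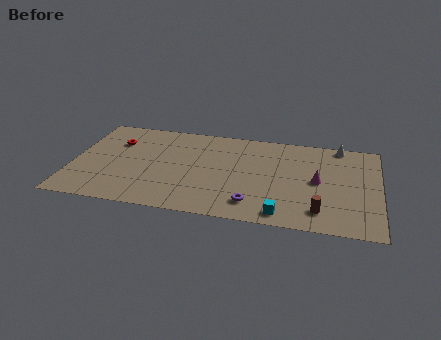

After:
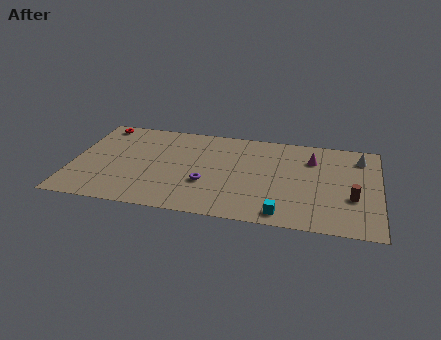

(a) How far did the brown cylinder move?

2.5

From (15.1, 1.9) to (17.0, 3.6), the brown cylinder covered √(1.9² + 1.7²) ≈ 2.5 units.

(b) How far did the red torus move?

2.1

The red torus moved from about (2.5, 7.0) to (1.4, 8.8), a distance of √(1.1² + 1.8²) ≈ 2.1.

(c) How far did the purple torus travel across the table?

3.3

From (11.1, 1.9) to (8.2, 3.5), the purple torus covered √(2.9² + 1.6²) ≈ 3.3 units.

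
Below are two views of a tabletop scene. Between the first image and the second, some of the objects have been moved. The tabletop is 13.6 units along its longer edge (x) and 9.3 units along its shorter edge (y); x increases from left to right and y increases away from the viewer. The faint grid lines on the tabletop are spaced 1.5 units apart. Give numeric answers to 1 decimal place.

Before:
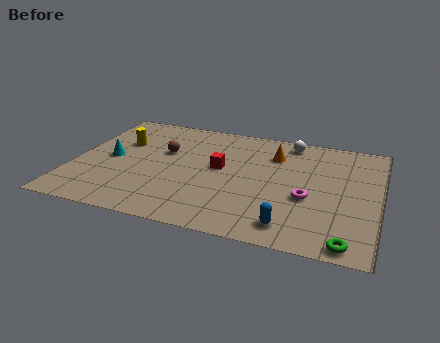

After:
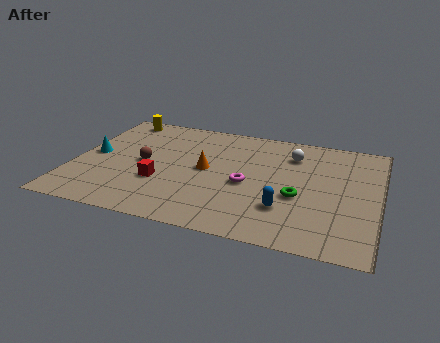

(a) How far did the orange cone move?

3.6

The orange cone was near (8.8, 6.9) before and (5.9, 4.8) after, so it travelled √(2.9² + 2.1²) ≈ 3.6 units.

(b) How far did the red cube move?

3.1

From (6.5, 5.1) to (4.0, 3.2), the red cube covered √(2.5² + 1.9²) ≈ 3.1 units.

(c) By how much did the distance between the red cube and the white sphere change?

+2.6

They were about 4.2 units apart before and 6.8 after — 2.6 units further apart.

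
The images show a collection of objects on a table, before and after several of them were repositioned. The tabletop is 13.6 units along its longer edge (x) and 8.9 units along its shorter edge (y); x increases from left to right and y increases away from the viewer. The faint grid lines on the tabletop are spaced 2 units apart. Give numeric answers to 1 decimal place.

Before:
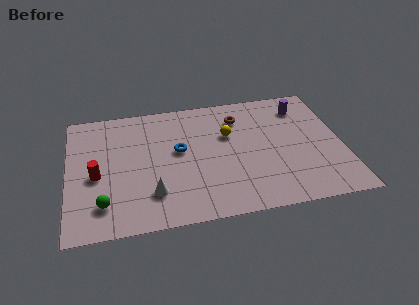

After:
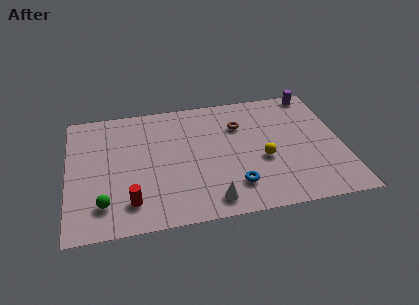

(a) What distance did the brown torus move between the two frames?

0.6

From (8.6, 6.9) to (8.6, 6.3), the brown torus covered √(0.0² + 0.6²) ≈ 0.6 units.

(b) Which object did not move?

the green sphere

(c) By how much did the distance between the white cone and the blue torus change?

-1.7

Before: roughly 3.1 units apart; after: 1.4. That's 1.7 units closer together.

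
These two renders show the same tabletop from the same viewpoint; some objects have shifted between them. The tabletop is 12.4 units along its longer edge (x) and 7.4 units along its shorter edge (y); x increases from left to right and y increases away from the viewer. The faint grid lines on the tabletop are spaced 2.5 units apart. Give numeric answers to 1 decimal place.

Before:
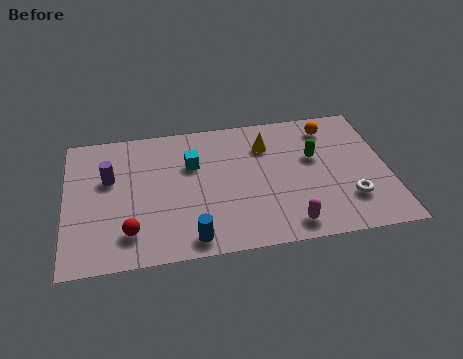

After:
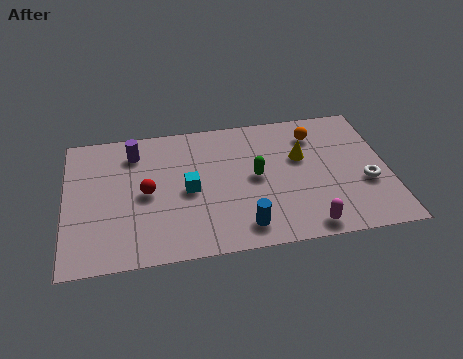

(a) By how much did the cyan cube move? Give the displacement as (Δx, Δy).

(-0.2, -1.4)

The cyan cube was at about (4.9, 4.9) and moved to about (4.7, 3.5).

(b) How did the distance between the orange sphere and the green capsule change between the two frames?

+1.4

Before: roughly 1.7 units apart; after: 3.1. That's 1.4 units further apart.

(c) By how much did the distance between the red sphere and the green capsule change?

-3.6

Before: roughly 7.8 units apart; after: 4.2. That's 3.6 units closer together.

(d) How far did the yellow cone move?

1.6

From (7.8, 5.5) to (9.1, 4.6), the yellow cone covered √(1.3² + 0.9²) ≈ 1.6 units.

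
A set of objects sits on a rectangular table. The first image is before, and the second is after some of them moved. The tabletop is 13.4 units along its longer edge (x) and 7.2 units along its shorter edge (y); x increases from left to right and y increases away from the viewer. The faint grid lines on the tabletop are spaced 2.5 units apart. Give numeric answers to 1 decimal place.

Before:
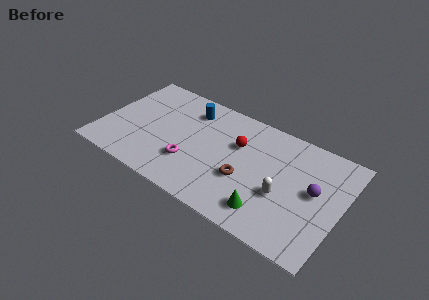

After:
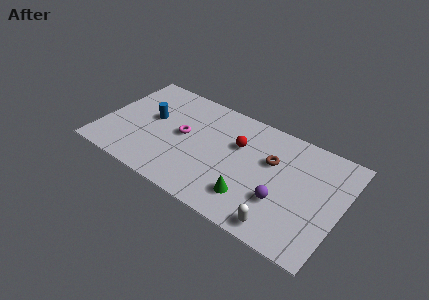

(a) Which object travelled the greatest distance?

the blue cylinder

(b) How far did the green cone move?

1.0

From (9.7, 1.4) to (8.7, 1.7), the green cone covered √(1.0² + 0.3²) ≈ 1.0 units.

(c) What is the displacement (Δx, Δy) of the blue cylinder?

(-2.0, -1.6)

The blue cylinder was at about (4.6, 5.7) and moved to about (2.6, 4.1).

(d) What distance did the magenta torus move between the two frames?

1.7

The magenta torus was near (5.2, 2.2) before and (4.5, 3.8) after, so it travelled √(0.7² + 1.6²) ≈ 1.7 units.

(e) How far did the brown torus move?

2.2

The brown torus moved from about (8.2, 2.7) to (9.4, 4.6), a distance of √(1.2² + 1.9²) ≈ 2.2.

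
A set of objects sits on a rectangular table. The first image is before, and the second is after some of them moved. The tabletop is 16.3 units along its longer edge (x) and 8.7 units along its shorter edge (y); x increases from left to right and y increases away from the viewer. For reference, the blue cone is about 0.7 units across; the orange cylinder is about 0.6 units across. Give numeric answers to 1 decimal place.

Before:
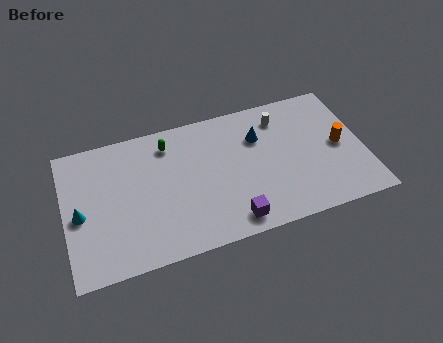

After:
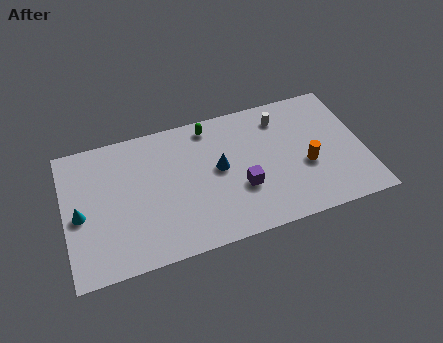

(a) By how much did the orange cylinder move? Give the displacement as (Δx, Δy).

(-1.9, -0.8)

The orange cylinder started near (15.0, 4.3) and ended near (13.1, 3.5).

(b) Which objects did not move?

the cyan cone and the white cylinder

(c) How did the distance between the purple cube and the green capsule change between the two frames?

-1.9

They were about 6.6 units apart before and 4.7 after — 1.9 units closer together.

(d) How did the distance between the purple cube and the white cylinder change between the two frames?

-2.0

The distance was about 6.6 in the first image and 4.6 in the second, so they moved 2.0 units closer together.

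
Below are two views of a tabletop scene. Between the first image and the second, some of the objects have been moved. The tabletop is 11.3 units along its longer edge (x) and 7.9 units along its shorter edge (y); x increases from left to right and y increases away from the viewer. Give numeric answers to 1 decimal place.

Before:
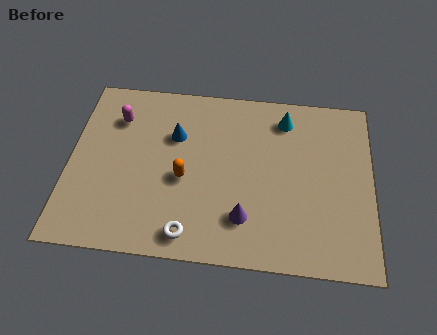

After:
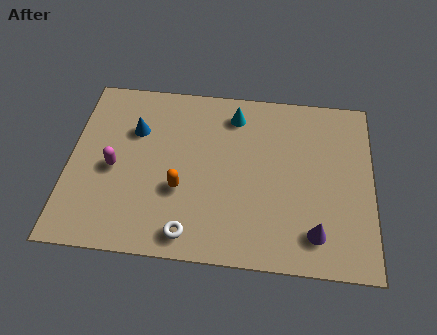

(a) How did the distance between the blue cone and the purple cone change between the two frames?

+3.5

Before: roughly 4.3 units apart; after: 7.8. That's 3.5 units further apart.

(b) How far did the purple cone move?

2.6

The purple cone moved from about (6.6, 1.9) to (9.2, 1.5), a distance of √(2.6² + 0.4²) ≈ 2.6.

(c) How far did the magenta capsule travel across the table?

2.3

From (1.7, 5.9) to (1.7, 3.6), the magenta capsule covered √(0.0² + 2.3²) ≈ 2.3 units.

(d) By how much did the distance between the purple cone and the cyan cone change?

+1.1

Before: roughly 4.8 units apart; after: 5.9. That's 1.1 units further apart.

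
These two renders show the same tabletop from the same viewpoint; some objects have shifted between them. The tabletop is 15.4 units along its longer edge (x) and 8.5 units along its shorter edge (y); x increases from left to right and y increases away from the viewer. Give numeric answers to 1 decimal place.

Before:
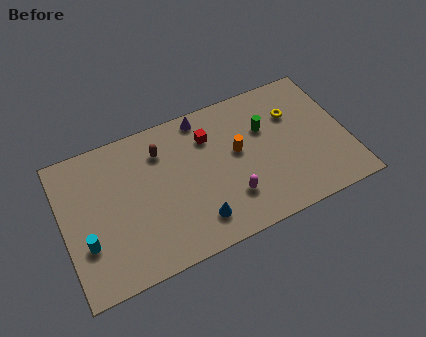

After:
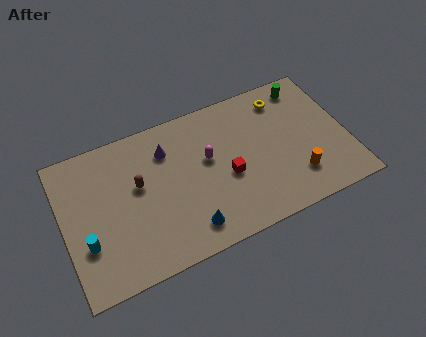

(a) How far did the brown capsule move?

2.1

From (5.5, 6.5) to (4.1, 5.0), the brown capsule covered √(1.4² + 1.5²) ≈ 2.1 units.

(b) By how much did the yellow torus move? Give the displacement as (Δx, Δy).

(-0.4, 1.1)

The yellow torus started near (12.7, 5.9) and ended near (12.3, 7.0).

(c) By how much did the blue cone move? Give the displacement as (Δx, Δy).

(-0.5, -0.2)

From the two frames, the blue cone sits at roughly (6.9, 1.7) before and (6.4, 1.5) after.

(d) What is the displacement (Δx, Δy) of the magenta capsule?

(-0.9, 2.7)

The magenta capsule started near (8.8, 2.3) and ended near (7.9, 5.0).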